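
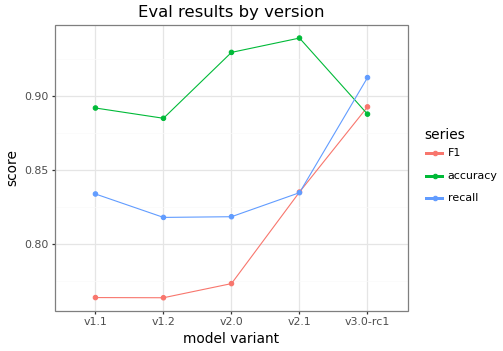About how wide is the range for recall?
Max v3.0-rc1 ≈ 0.92, min v1.2 ≈ 0.82; range ≈ 0.10.

≈ 0.10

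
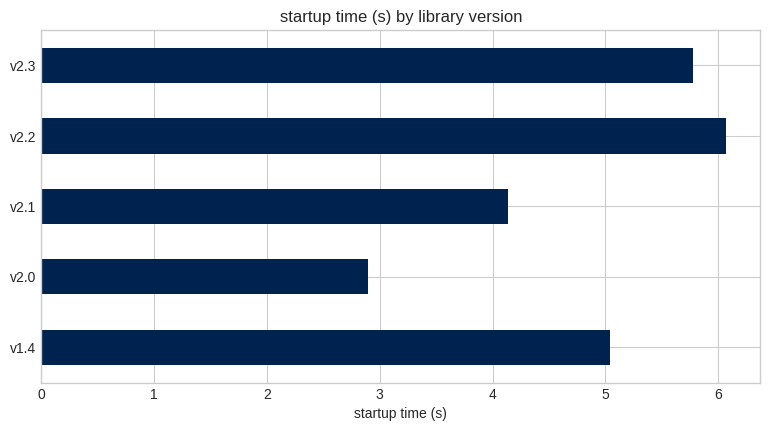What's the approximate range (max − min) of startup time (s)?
≈ 3

Max v2.2 ≈ 6, min v2.0 ≈ 3; range ≈ 3.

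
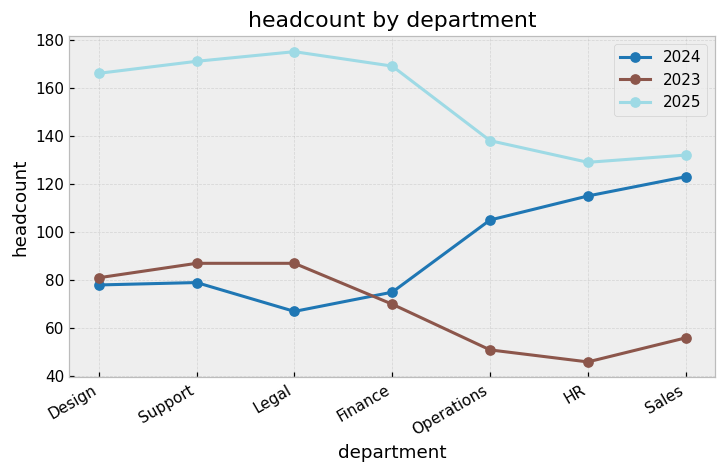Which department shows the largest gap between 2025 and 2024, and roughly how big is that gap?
Legal, ≈ 120

Legal: 2025 ≈ 180, 2024 ≈ 60 → gap ≈ 120. Next-largest (Finance) is only ≈ 80.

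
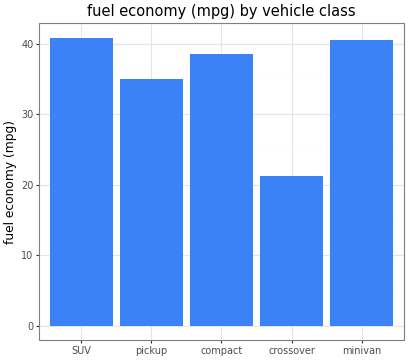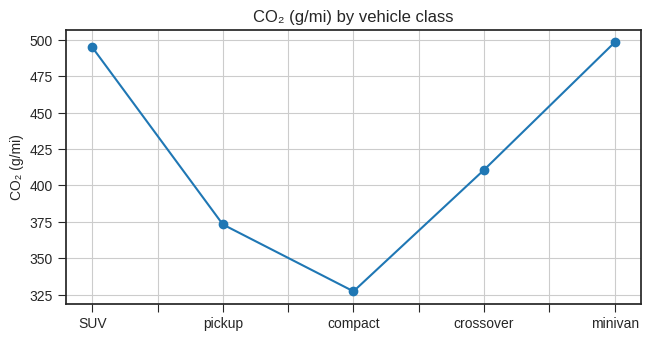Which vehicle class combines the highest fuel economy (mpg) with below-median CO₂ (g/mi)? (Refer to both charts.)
Chart 2 median CO₂ (g/mi) ≈ 400; below-median vehicle classes: pickup, compact. Among those, compact has the highest fuel economy (mpg) (≈ 40).

compact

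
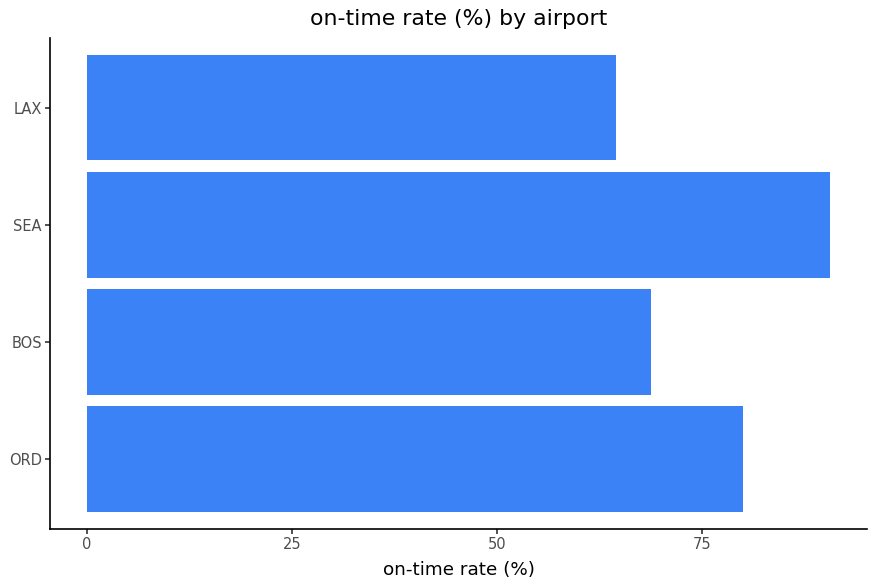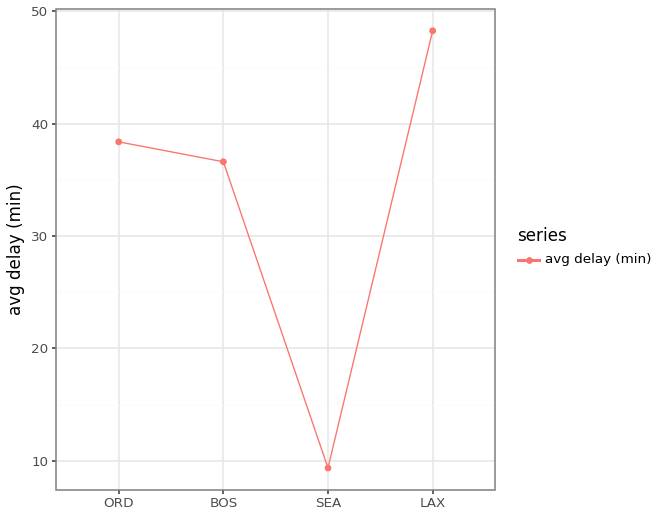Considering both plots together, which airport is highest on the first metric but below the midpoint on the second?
Chart 2 median avg delay (min) ≈ 40; below-median airports: BOS, SEA. Among those, SEA has the highest on-time rate (%) (≈ 90).

SEA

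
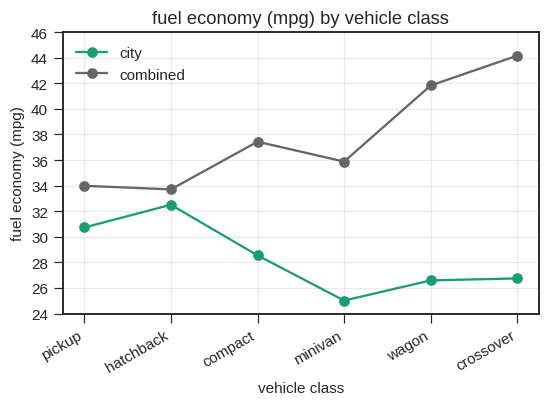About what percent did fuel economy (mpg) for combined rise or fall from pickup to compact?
≈ +11.8%

pickup ≈ 34, compact ≈ 38; (38 − 34) / 34 ≈ +11.8%.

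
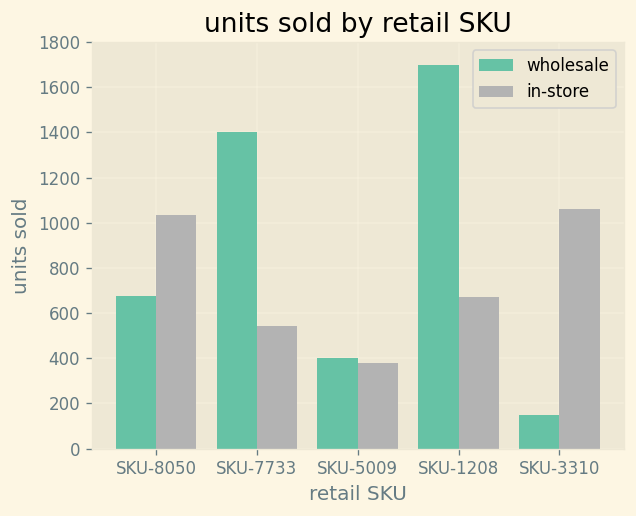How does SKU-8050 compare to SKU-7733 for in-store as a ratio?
SKU-8050 ≈ 1000, SKU-7733 ≈ 600; 1000/600 ≈ 1.67.

≈ 1.67×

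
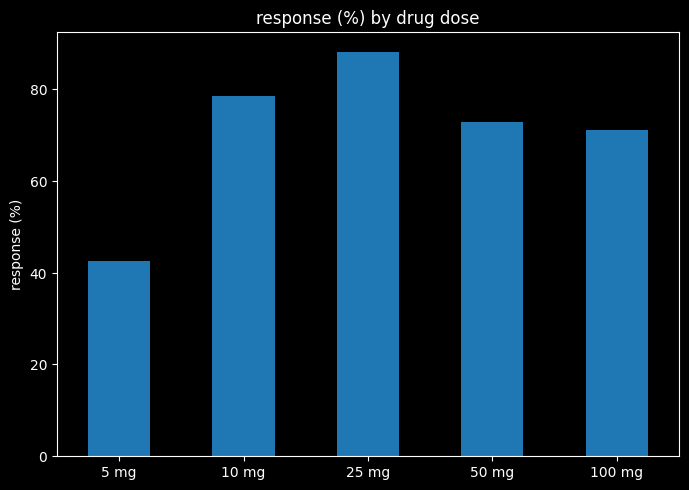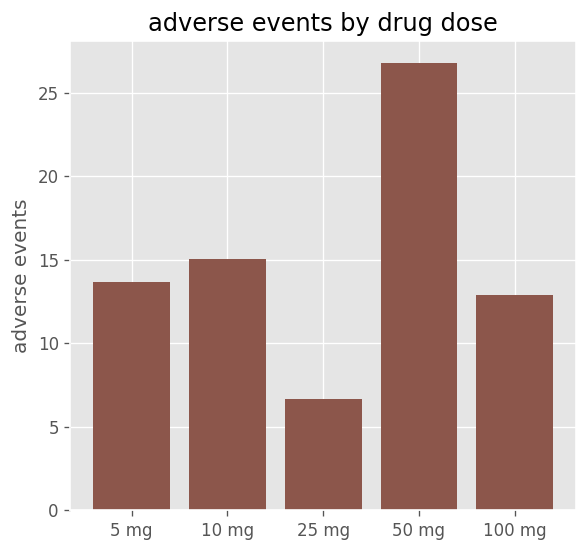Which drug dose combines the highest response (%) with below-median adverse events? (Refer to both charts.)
25 mg

Chart 2 median adverse events ≈ 15; below-median drug doses: 25 mg, 100 mg. Among those, 25 mg has the highest response (%) (≈ 90).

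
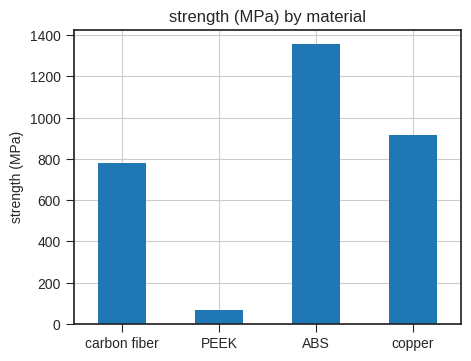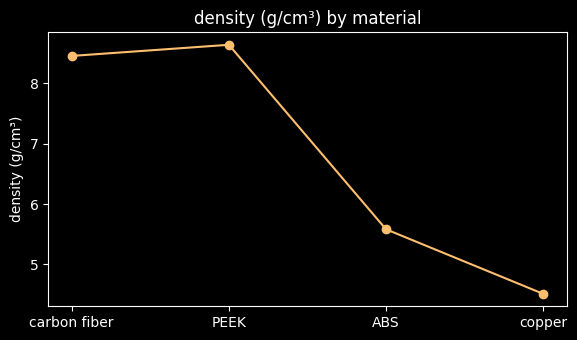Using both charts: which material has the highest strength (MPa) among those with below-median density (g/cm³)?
ABS

Chart 2 median density (g/cm³) ≈ 7; below-median materials: ABS, copper. Among those, ABS has the highest strength (MPa) (≈ 1400).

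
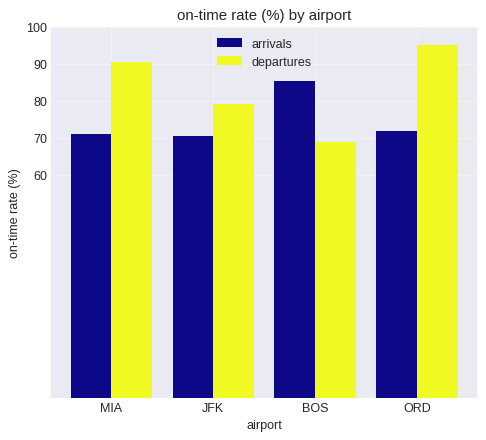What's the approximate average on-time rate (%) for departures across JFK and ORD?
(80 + 100) / 2 ≈ 90.

≈ 90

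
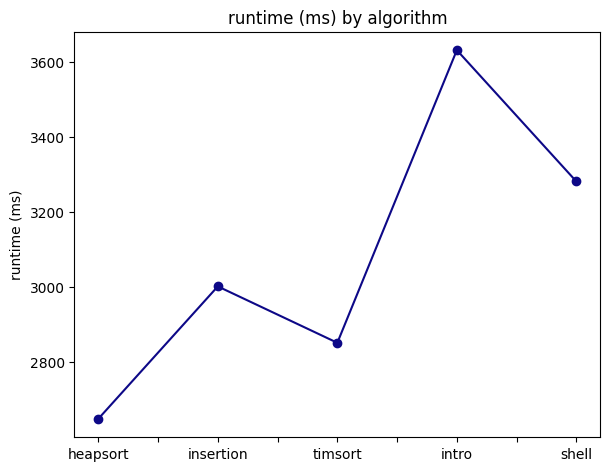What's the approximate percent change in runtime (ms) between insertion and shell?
≈ +10%

insertion ≈ 3000, shell ≈ 3300; (3300 − 3000) / 3000 ≈ +10%.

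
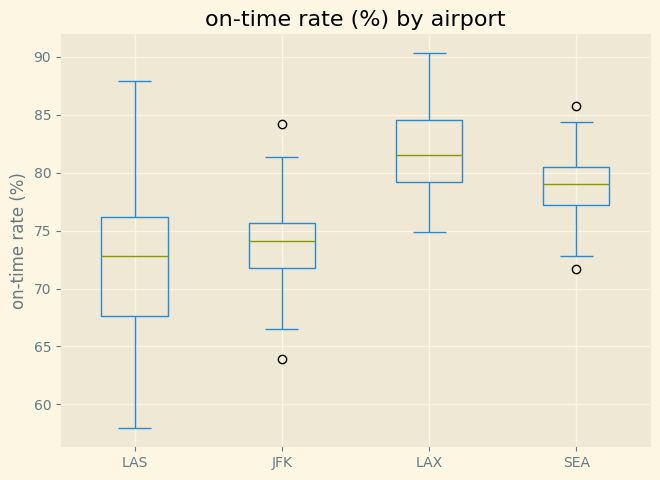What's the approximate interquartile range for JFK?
Q3 ≈ 76, Q1 ≈ 72; IQR ≈ 4.

≈ 4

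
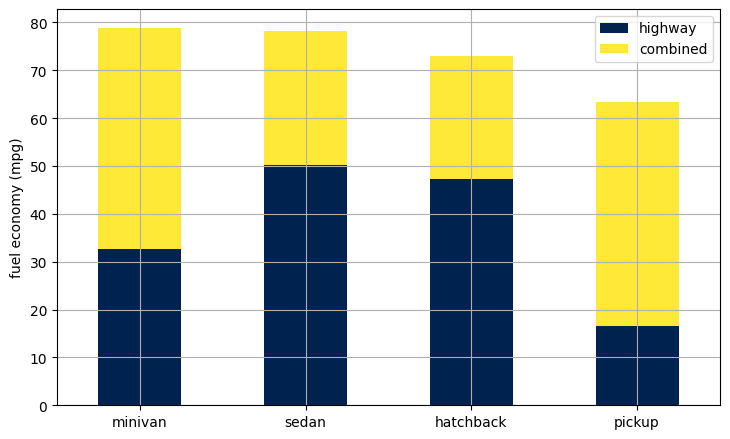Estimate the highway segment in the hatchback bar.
highway top ≈ 50, bottom ≈ 0; segment ≈ 50.

≈ 50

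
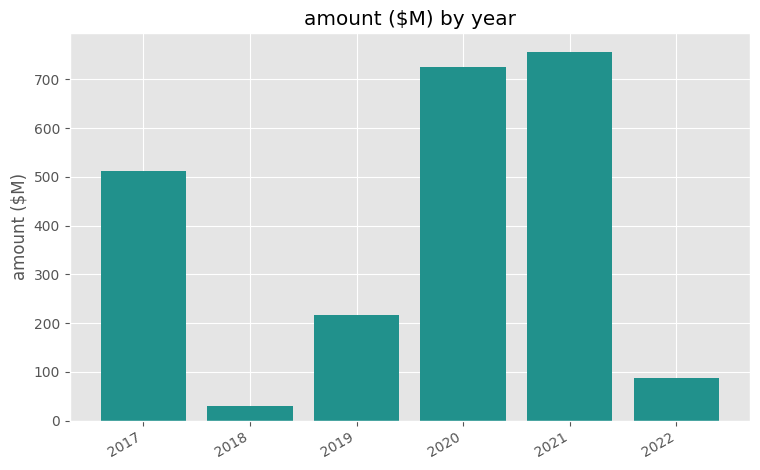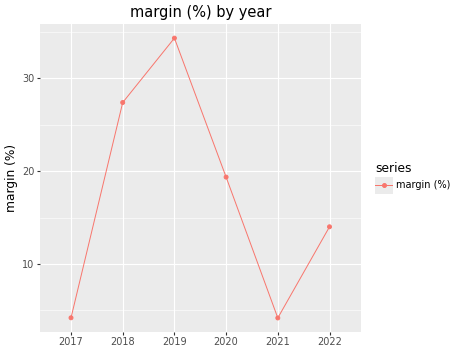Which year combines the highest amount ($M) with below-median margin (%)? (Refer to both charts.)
2021

Chart 2 median margin (%) ≈ 15; below-median years: 2017, 2021, 2022. Among those, 2021 has the highest amount ($M) (≈ 800).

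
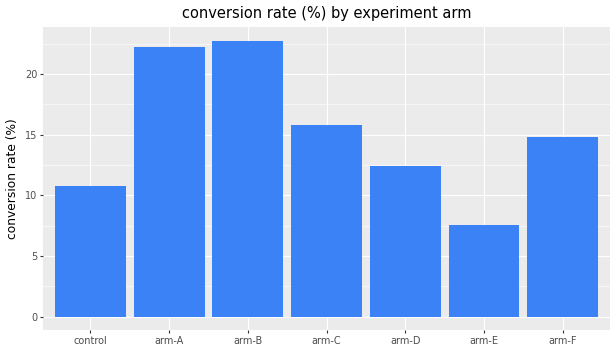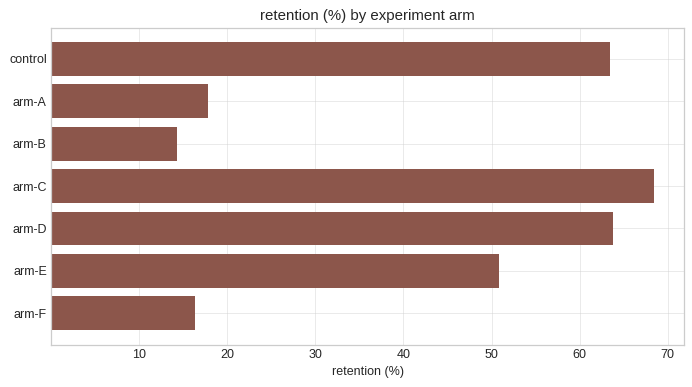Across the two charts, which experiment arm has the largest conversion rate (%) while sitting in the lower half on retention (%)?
Chart 2 median retention (%) ≈ 50; below-median experiment arms: arm-A, arm-B, arm-F. Among those, arm-B has the highest conversion rate (%) (≈ 25).

arm-B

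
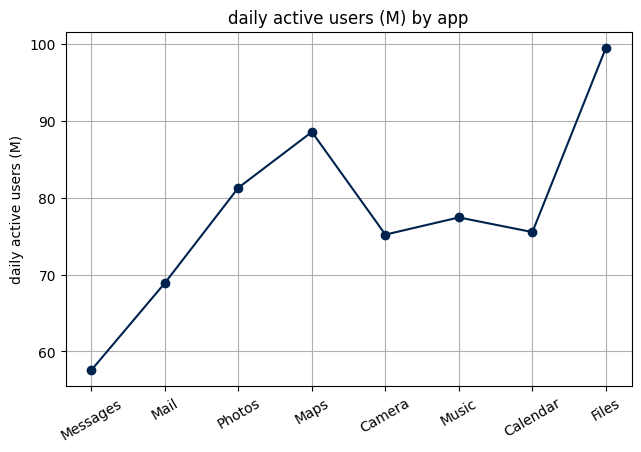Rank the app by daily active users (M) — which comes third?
Photos

Top 4: Files ≈ 100, Maps ≈ 90, Photos ≈ 80, Music ≈ 75.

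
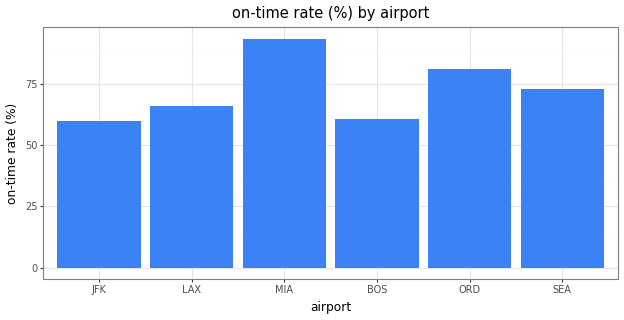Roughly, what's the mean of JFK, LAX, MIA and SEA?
≈ 72

(60 + 70 + 90 + 70) / 4 ≈ 72.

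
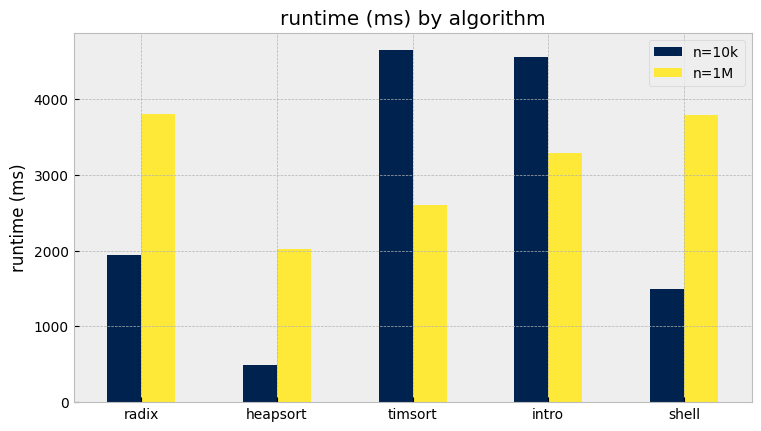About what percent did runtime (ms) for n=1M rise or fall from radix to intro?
radix ≈ 4000, intro ≈ 3500; (3500 − 4000) / 4000 ≈ -12.5%.

≈ -12.5%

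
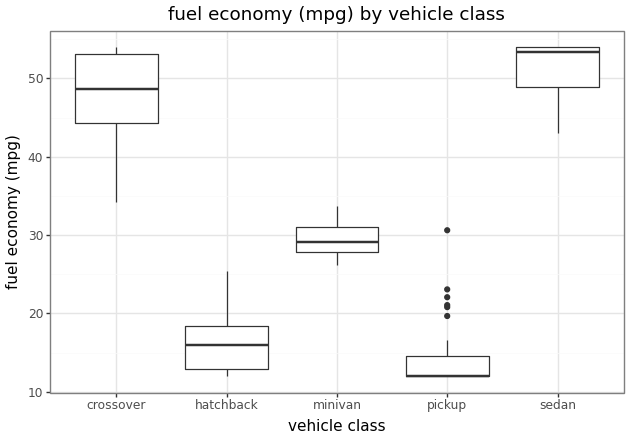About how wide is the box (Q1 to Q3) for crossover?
≈ 10

Q3 ≈ 55, Q1 ≈ 45; IQR ≈ 10.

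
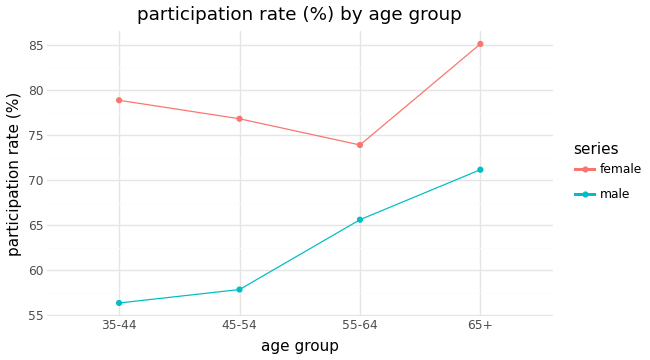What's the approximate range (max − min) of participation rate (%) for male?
≈ 15

Max 65+ ≈ 70, min 35-44 ≈ 55; range ≈ 15.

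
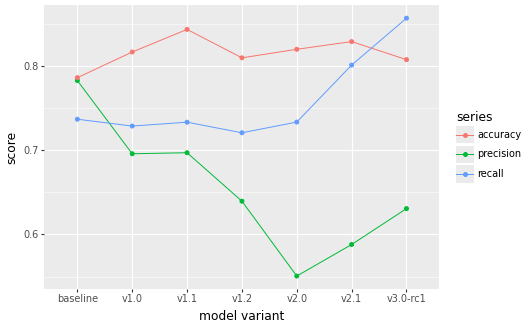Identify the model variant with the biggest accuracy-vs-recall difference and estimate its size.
v1.1, ≈ 0.10

v1.1: accuracy ≈ 0.85, recall ≈ 0.75 → gap ≈ 0.10. Next-largest (v1.2) is only ≈ 0.10.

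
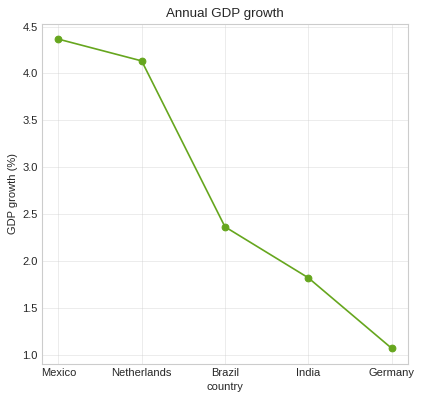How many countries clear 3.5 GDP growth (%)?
2

Above 3.5: Mexico, Netherlands.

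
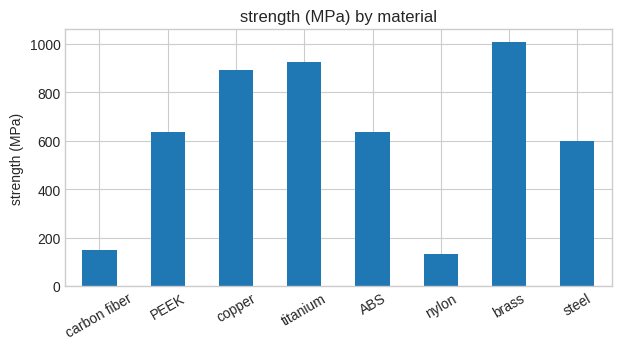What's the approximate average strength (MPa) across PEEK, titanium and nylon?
(600 + 900 + 100) / 3 ≈ 533.

≈ 533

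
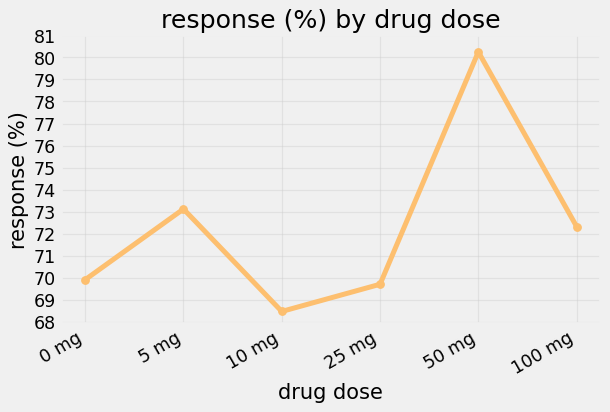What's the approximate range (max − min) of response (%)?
Max 50 mg ≈ 80, min 10 mg ≈ 68; range ≈ 12.

≈ 12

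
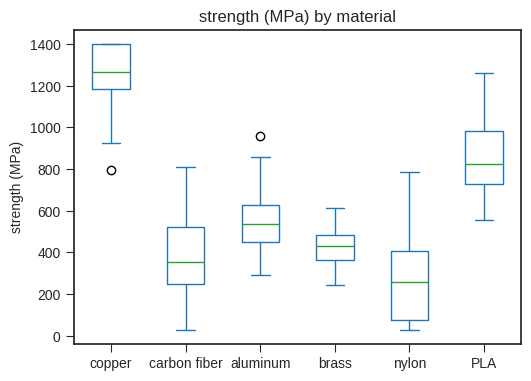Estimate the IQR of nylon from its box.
≈ 300

Q3 ≈ 400, Q1 ≈ 100; IQR ≈ 300.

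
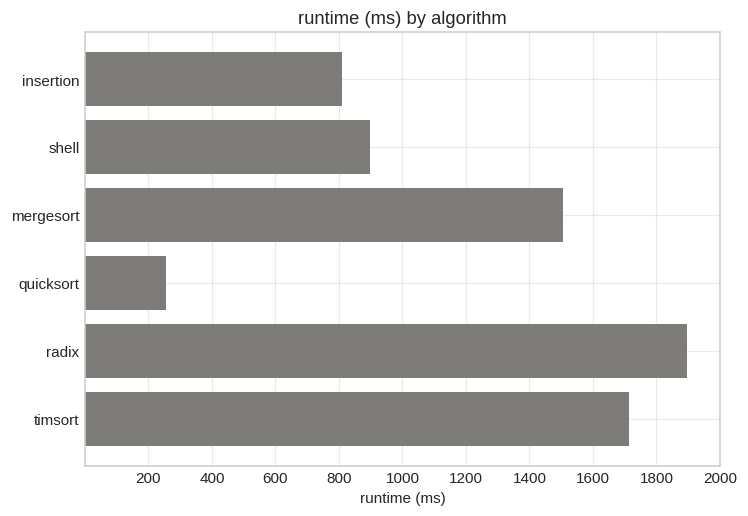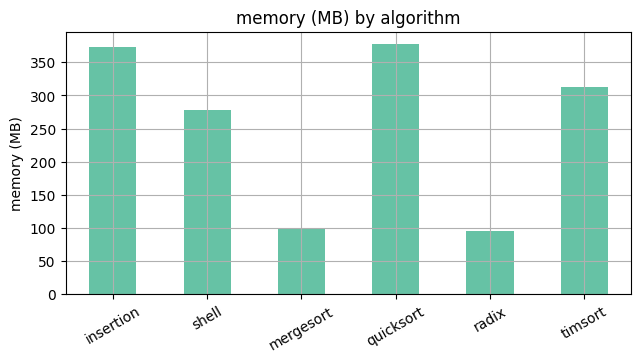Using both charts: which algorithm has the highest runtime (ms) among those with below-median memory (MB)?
Chart 2 median memory (MB) ≈ 300; below-median algorithms: shell, mergesort, radix. Among those, radix has the highest runtime (ms) (≈ 1800).

radix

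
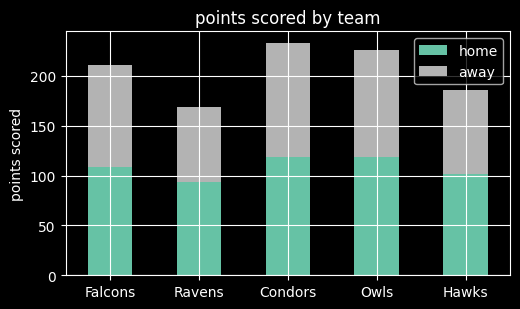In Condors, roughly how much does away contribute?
≈ 120

away top ≈ 240, bottom ≈ 120; segment ≈ 120.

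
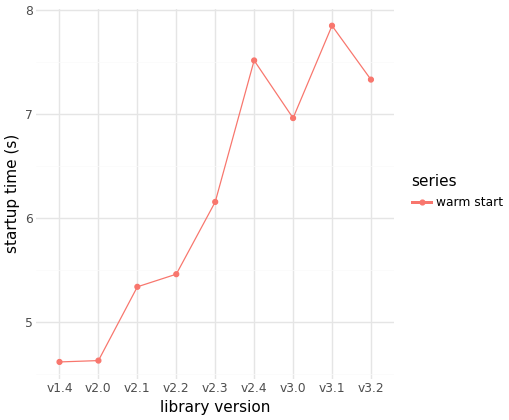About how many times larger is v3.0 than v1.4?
≈ 1.56×

v3.0 ≈ 7.0, v1.4 ≈ 4.5; 7.0/4.5 ≈ 1.56.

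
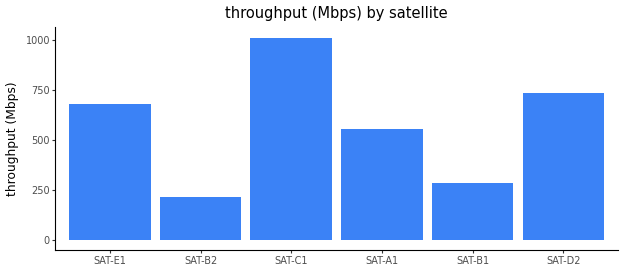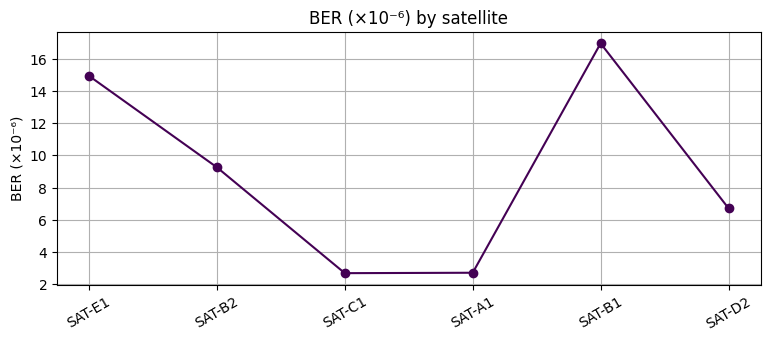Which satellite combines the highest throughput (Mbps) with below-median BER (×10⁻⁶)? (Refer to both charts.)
SAT-C1

Chart 2 median BER (×10⁻⁶) ≈ 8; below-median satellites: SAT-C1, SAT-A1, SAT-D2. Among those, SAT-C1 has the highest throughput (Mbps) (≈ 1000).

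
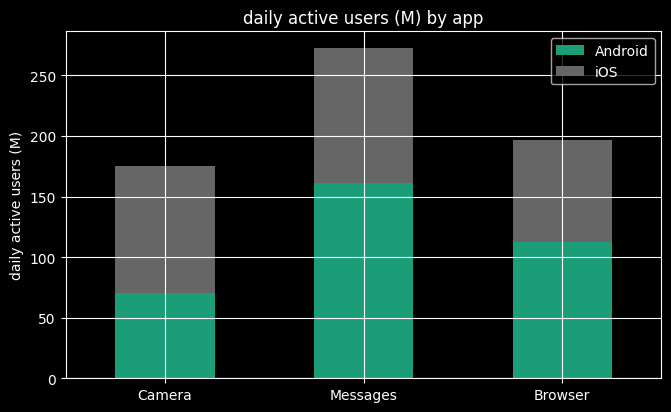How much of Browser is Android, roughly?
Android top ≈ 100, bottom ≈ 0; segment ≈ 100.

≈ 100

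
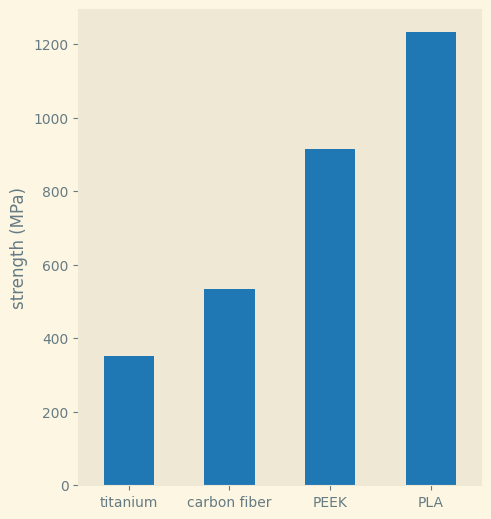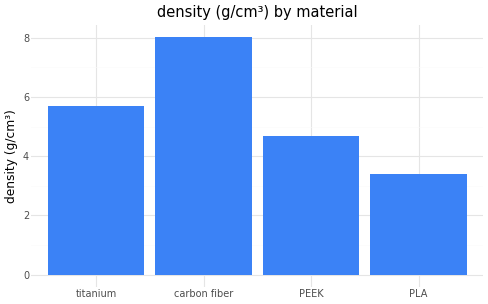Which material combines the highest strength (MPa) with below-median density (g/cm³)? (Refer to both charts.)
PLA

Chart 2 median density (g/cm³) ≈ 5; below-median materials: PEEK, PLA. Among those, PLA has the highest strength (MPa) (≈ 1200).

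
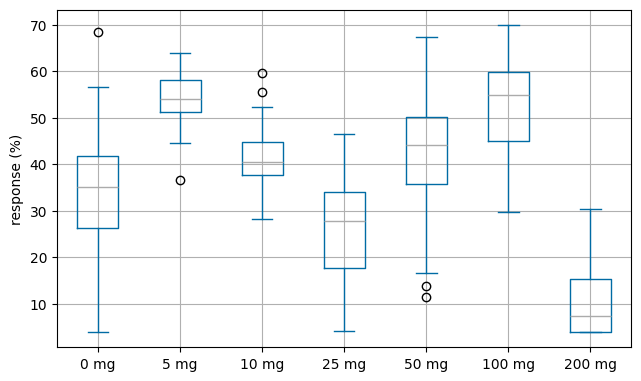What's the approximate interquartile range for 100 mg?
≈ 15

Q3 ≈ 60, Q1 ≈ 45; IQR ≈ 15.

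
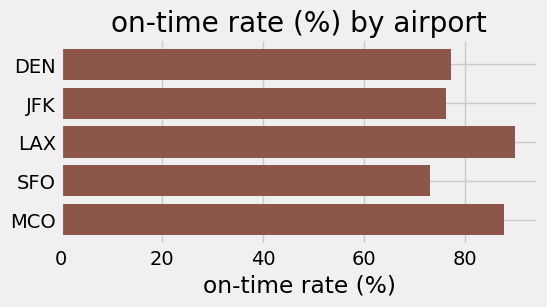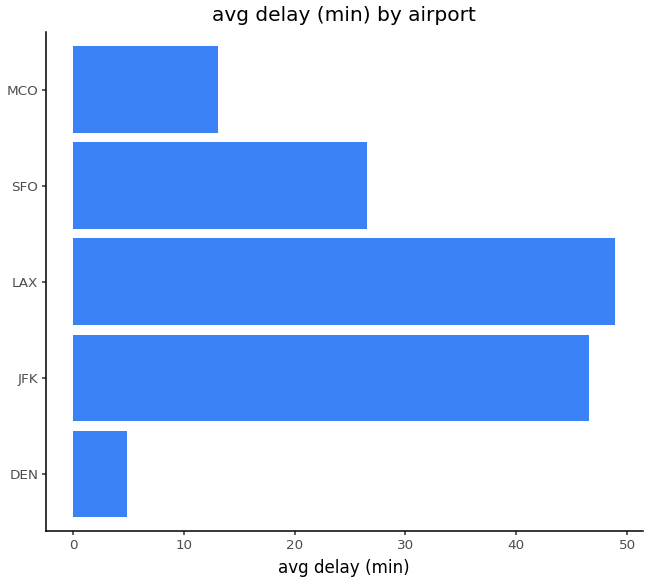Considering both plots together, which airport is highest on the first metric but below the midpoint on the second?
MCO

Chart 2 median avg delay (min) ≈ 25; below-median airports: DEN, MCO. Among those, MCO has the highest on-time rate (%) (≈ 90).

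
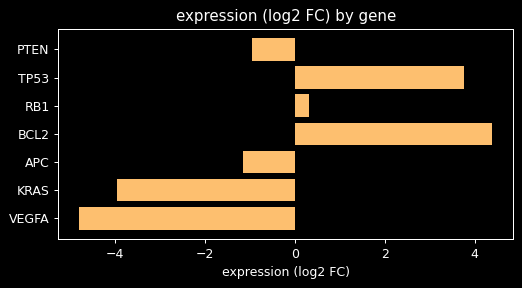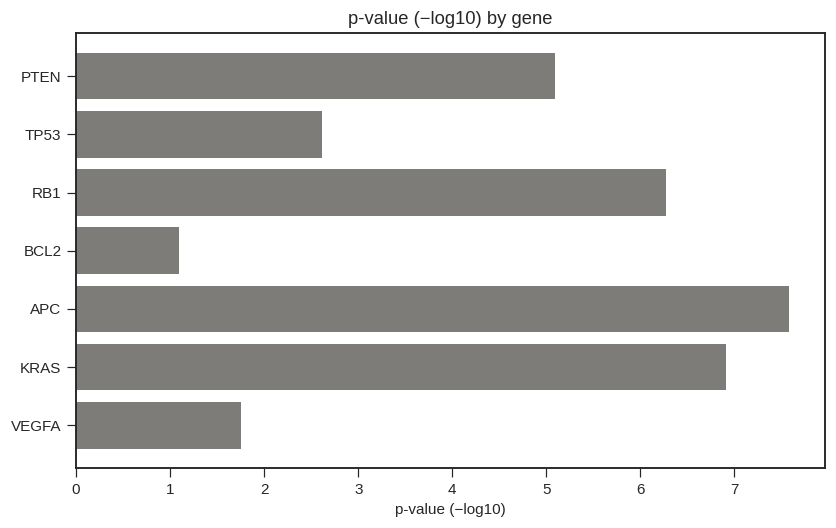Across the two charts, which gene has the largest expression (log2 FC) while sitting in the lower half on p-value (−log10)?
BCL2

Chart 2 median p-value (−log10) ≈ 5; below-median genes: TP53, BCL2, VEGFA. Among those, BCL2 has the highest expression (log2 FC) (≈ 4.5).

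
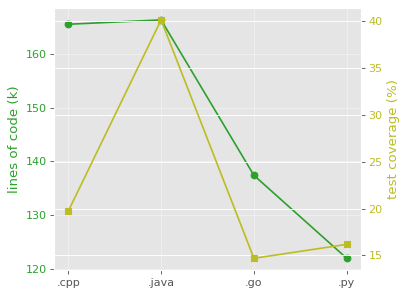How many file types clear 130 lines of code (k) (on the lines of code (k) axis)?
3

Above 130: .cpp, .java, .go.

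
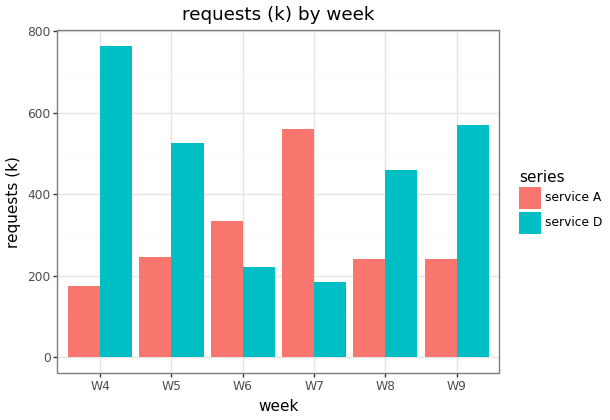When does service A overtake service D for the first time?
W5: service A ≈ 200 vs service D ≈ 500 (not yet); W6: service A ≈ 300 vs service D ≈ 200 (first crossover).

W6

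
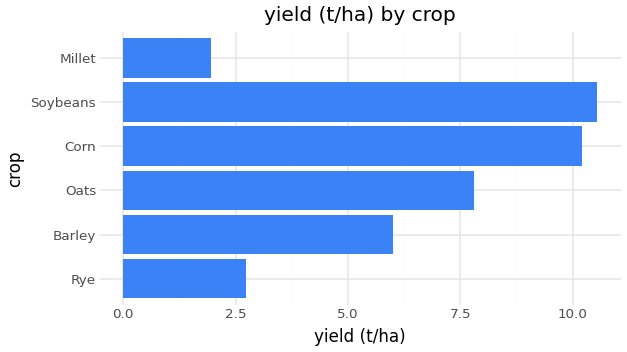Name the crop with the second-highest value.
Corn

Top 3: Soybeans ≈ 11, Corn ≈ 10, Oats ≈ 8.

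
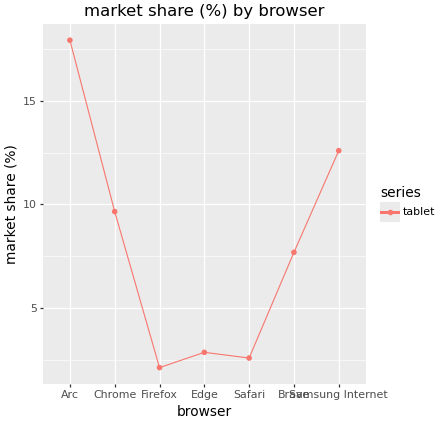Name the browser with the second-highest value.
Samsung Internet

Top 3: Arc ≈ 18, Samsung Internet ≈ 12, Chrome ≈ 10.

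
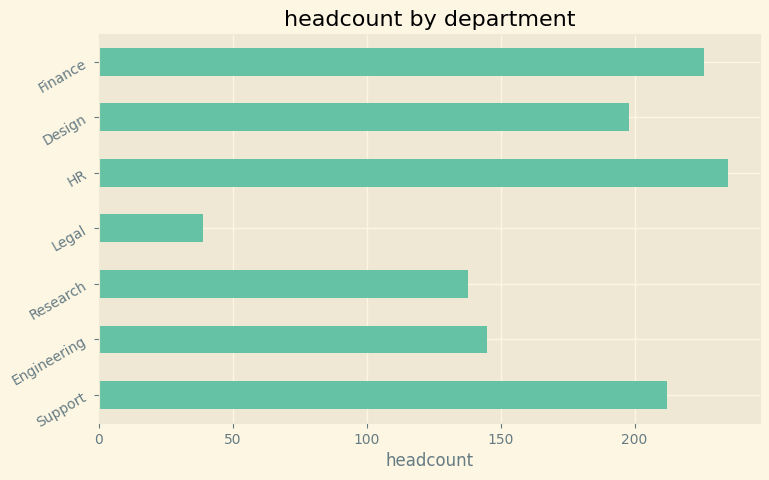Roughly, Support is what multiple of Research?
≈ 1.57×

Support ≈ 220, Research ≈ 140; 220/140 ≈ 1.57.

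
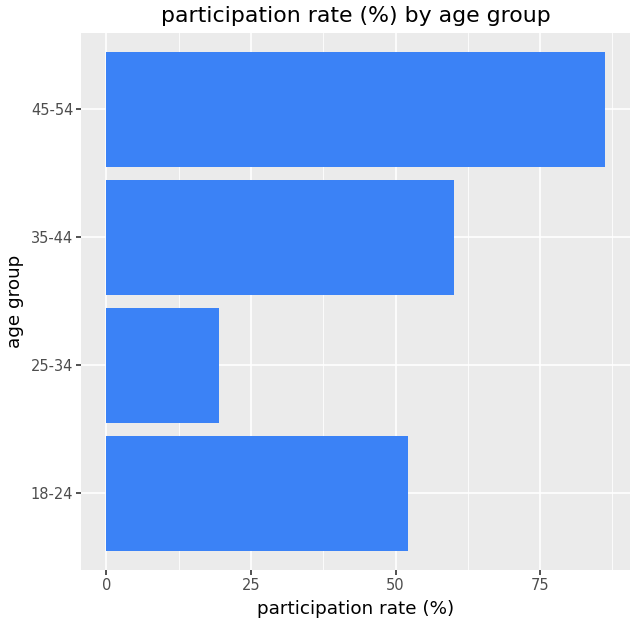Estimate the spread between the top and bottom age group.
≈ 70

Max 45-54 ≈ 90, min 25-34 ≈ 20; range ≈ 70.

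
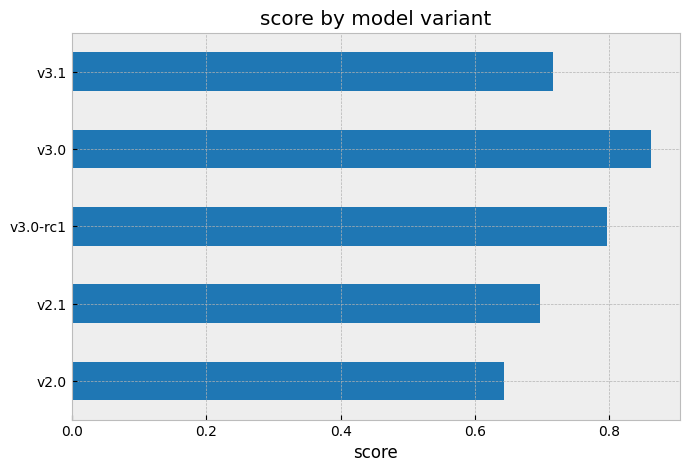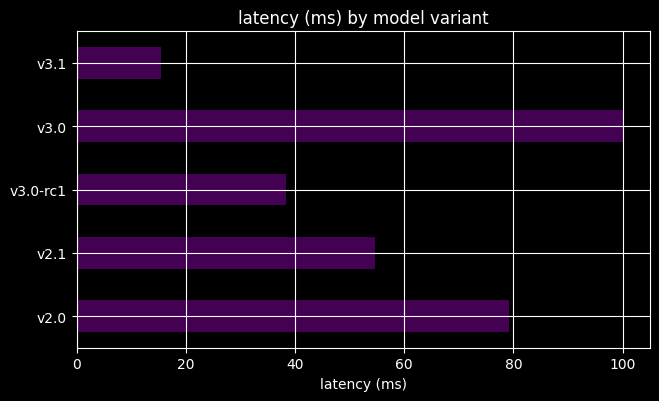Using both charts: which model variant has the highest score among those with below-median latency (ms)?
v3.0-rc1

Chart 2 median latency (ms) ≈ 50; below-median model variants: v3.0-rc1, v3.1. Among those, v3.0-rc1 has the highest score (≈ 0.8).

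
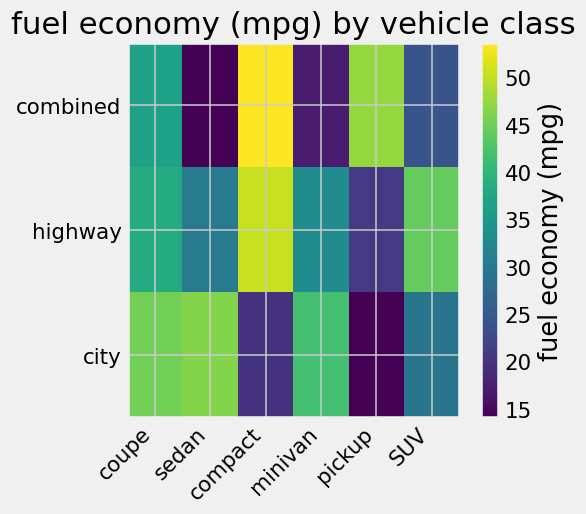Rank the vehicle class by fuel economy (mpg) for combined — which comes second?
Top 3 for combined: compact ≈ 55, pickup ≈ 45, coupe ≈ 35.

pickup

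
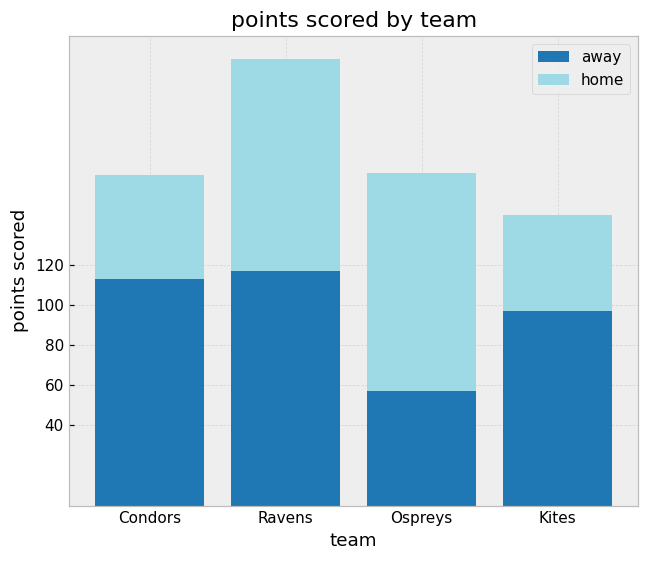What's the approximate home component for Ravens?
home top ≈ 220, bottom ≈ 120; segment ≈ 100.

≈ 100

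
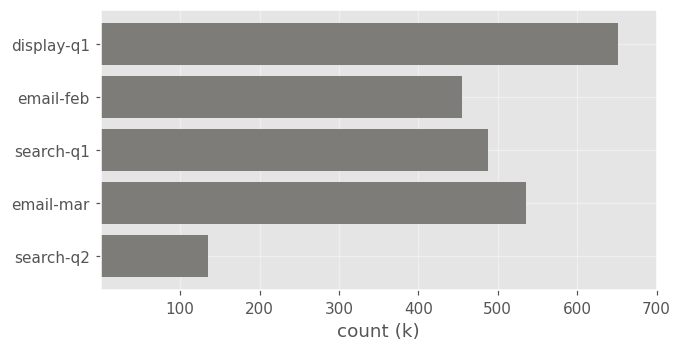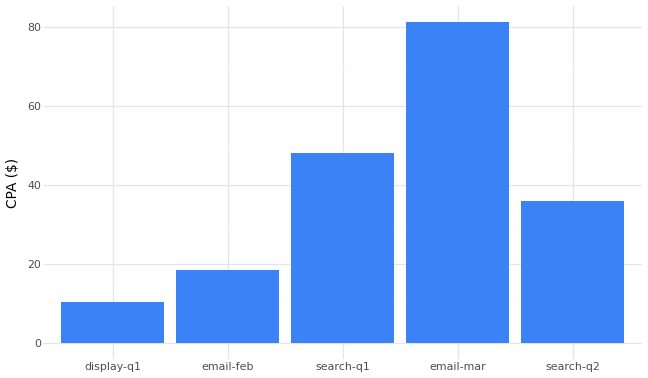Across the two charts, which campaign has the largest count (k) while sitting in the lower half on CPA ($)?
Chart 2 median CPA ($) ≈ 40; below-median campaigns: display-q1, email-feb. Among those, display-q1 has the highest count (k) (≈ 700).

display-q1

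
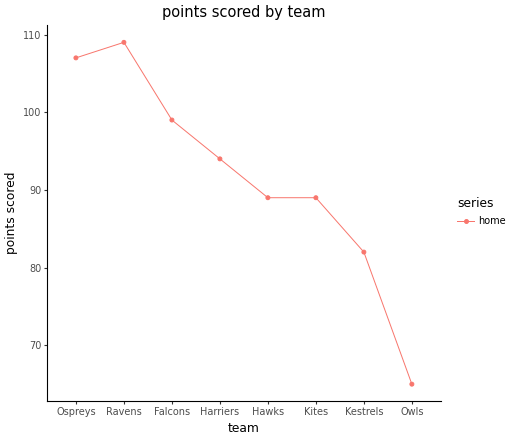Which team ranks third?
Top 4: Ravens ≈ 110, Ospreys ≈ 105, Falcons ≈ 100, Harriers ≈ 95.

Falcons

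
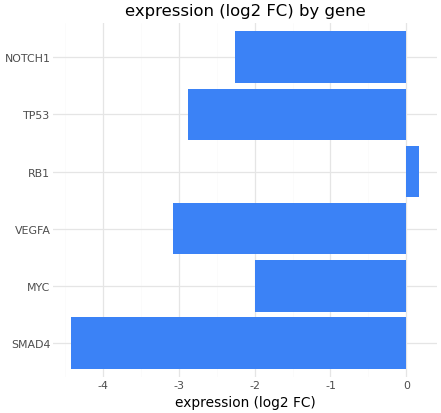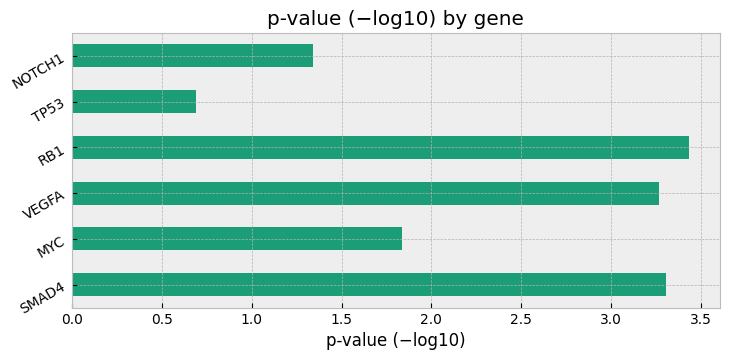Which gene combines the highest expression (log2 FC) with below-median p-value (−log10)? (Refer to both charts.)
MYC

Chart 2 median p-value (−log10) ≈ 2.5; below-median genes: MYC, TP53, NOTCH1. Among those, MYC has the highest expression (log2 FC) (≈ -2).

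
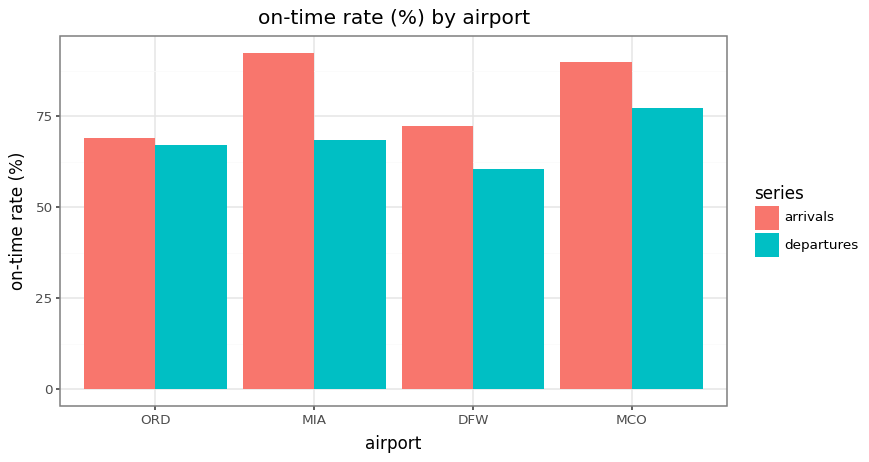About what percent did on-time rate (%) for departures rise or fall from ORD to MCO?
ORD ≈ 70, MCO ≈ 80; (80 − 70) / 70 ≈ +14.3%.

≈ +14.3%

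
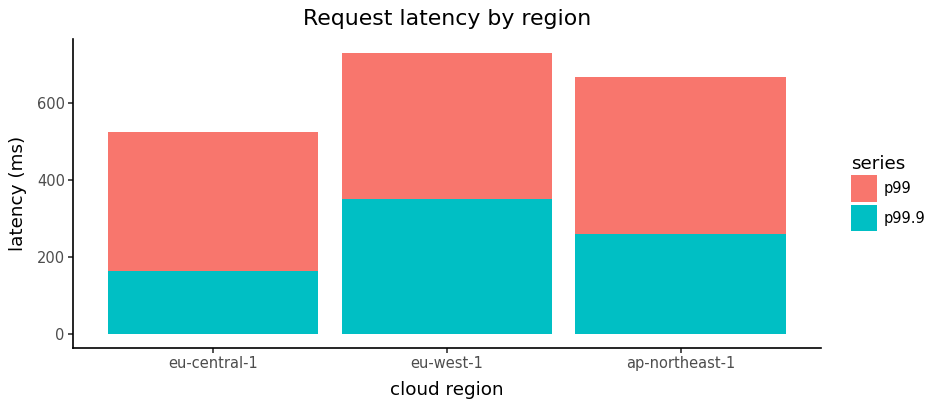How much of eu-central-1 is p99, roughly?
≈ 300

p99 top ≈ 500, bottom ≈ 200; segment ≈ 300.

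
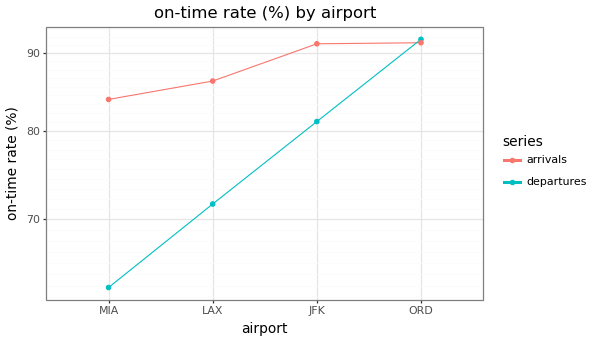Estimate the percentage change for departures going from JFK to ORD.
JFK ≈ 80, ORD ≈ 90; (90 − 80) / 80 ≈ +12.5%.

≈ +12.5%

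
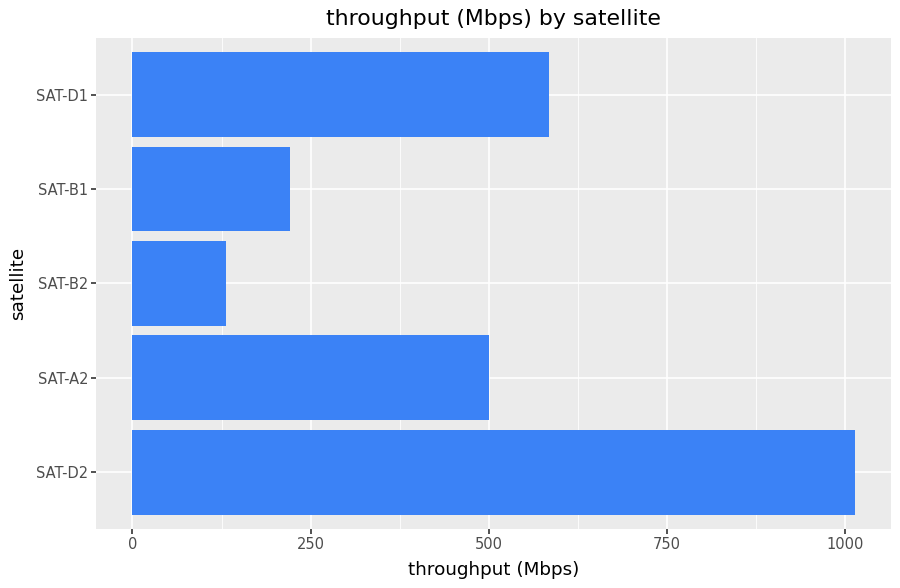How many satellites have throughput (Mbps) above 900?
1

Above 900: SAT-D2.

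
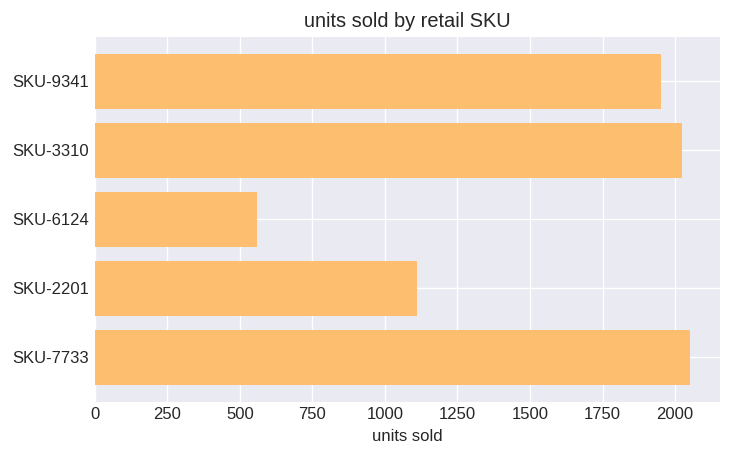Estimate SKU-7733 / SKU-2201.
SKU-7733 ≈ 2000, SKU-2201 ≈ 1200; 2000/1200 ≈ 1.67.

≈ 1.67×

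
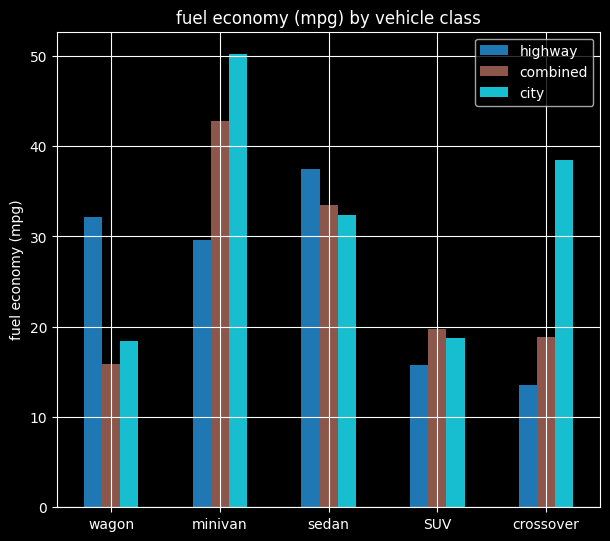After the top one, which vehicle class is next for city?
Top 3 for city: minivan ≈ 50, crossover ≈ 40, sedan ≈ 30.

crossover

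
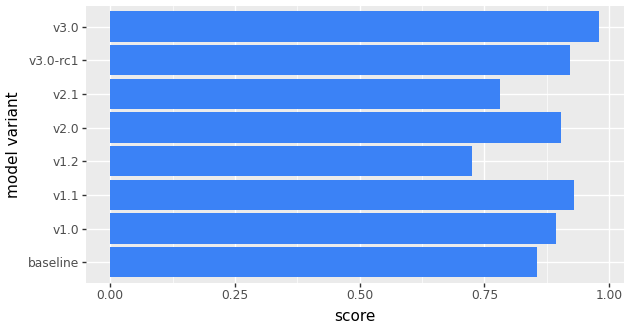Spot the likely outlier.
v1.2 ≈ 0.7; the rest sit between ≈ 0.8 and ≈ 1.0.

v1.2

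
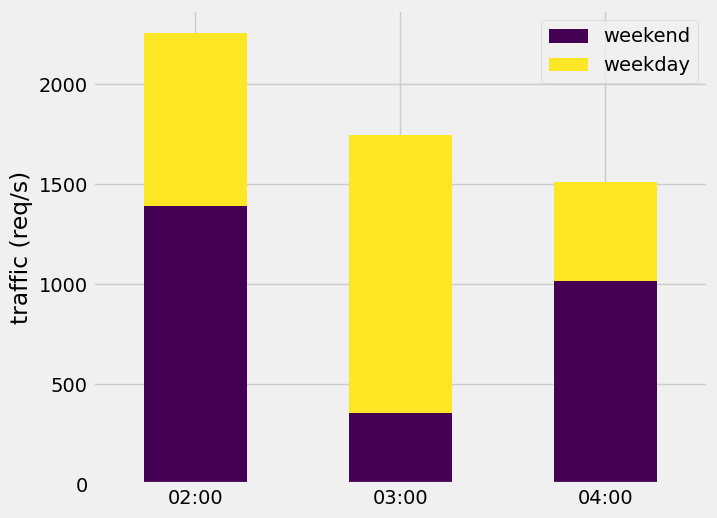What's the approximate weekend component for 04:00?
weekend top ≈ 1000, bottom ≈ 0; segment ≈ 1000.

≈ 1000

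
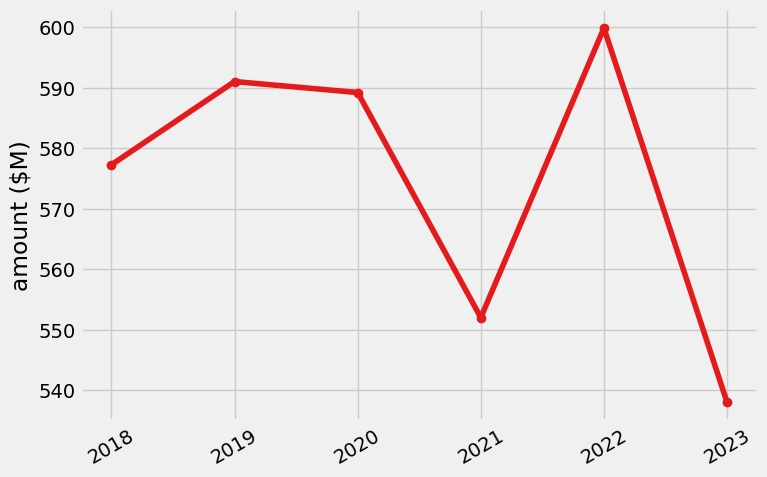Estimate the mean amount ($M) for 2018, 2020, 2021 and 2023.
(580 + 590 + 550 + 540) / 4 ≈ 565.

≈ 565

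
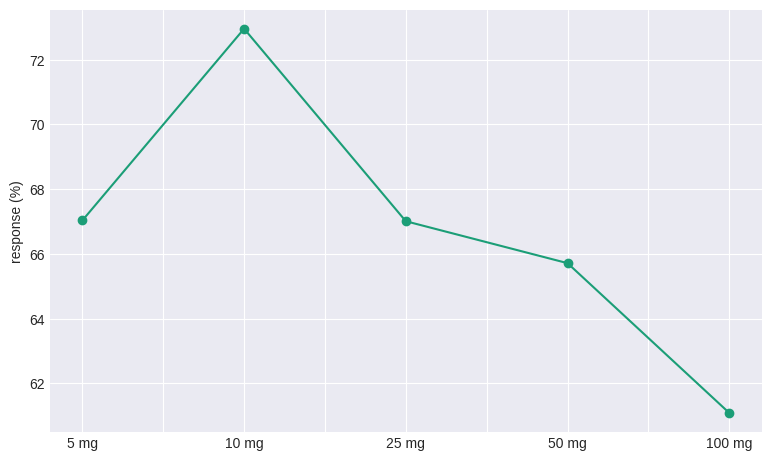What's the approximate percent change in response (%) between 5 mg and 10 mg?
≈ +9%

5 mg ≈ 67, 10 mg ≈ 73; (73 − 67) / 67 ≈ +9%.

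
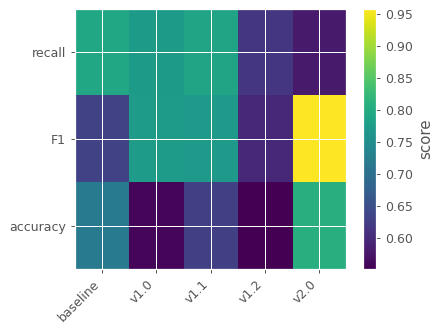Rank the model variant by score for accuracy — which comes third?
Top 4 for accuracy: v2.0 ≈ 0.80, baseline ≈ 0.70, v1.1 ≈ 0.65, v1.0 ≈ 0.55.

v1.1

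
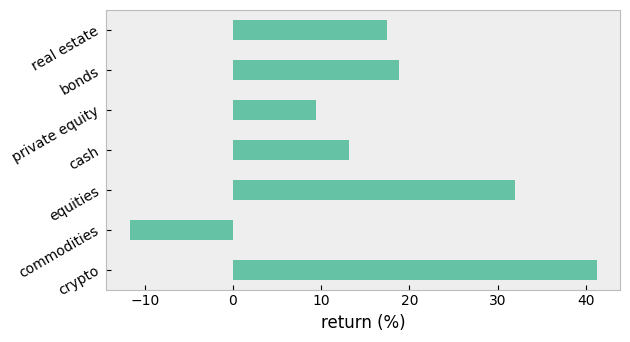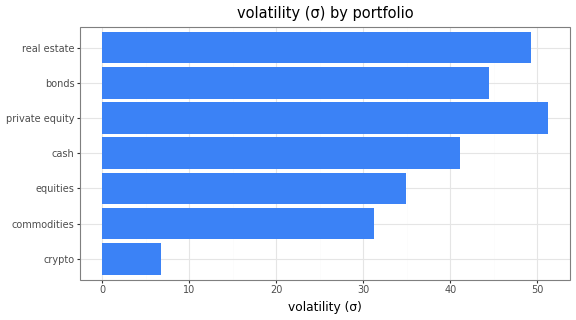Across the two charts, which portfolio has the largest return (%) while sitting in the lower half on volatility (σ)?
crypto

Chart 2 median volatility (σ) ≈ 40; below-median portfolios: crypto, commodities, equities. Among those, crypto has the highest return (%) (≈ 40).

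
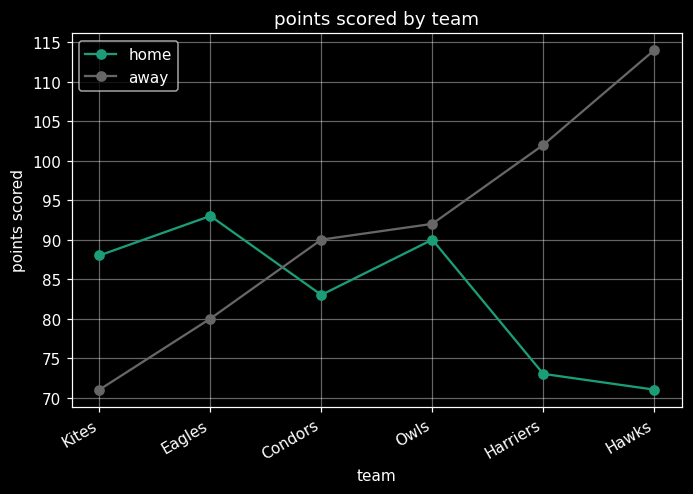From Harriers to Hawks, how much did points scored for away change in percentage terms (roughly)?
≈ +15%

Harriers ≈ 100, Hawks ≈ 115; (115 − 100) / 100 ≈ +15%.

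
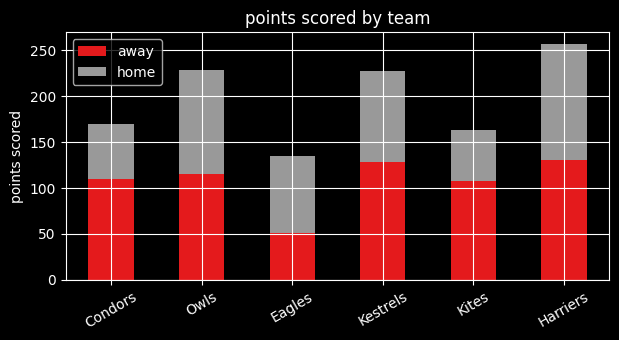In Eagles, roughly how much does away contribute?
away top ≈ 50, bottom ≈ 0; segment ≈ 50.

≈ 50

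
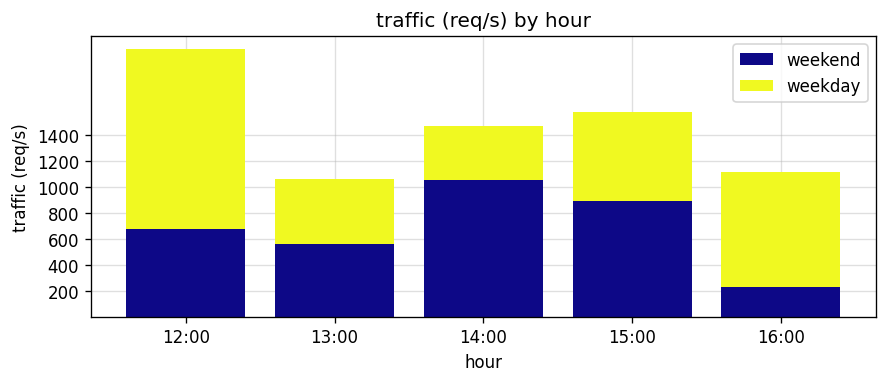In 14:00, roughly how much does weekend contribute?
≈ 1000

weekend top ≈ 1000, bottom ≈ 0; segment ≈ 1000.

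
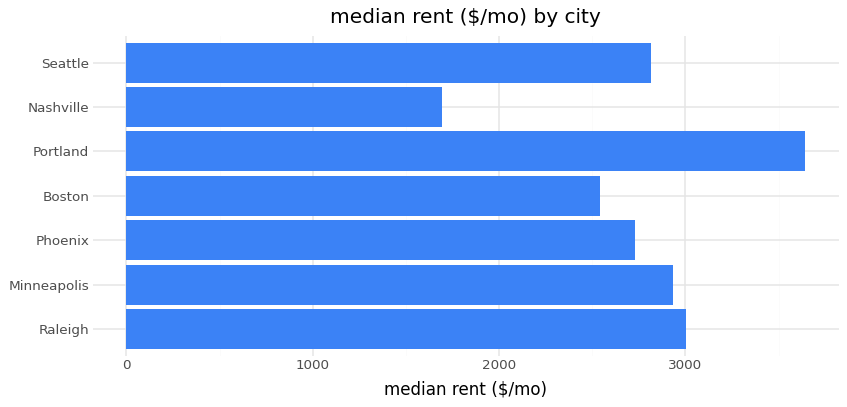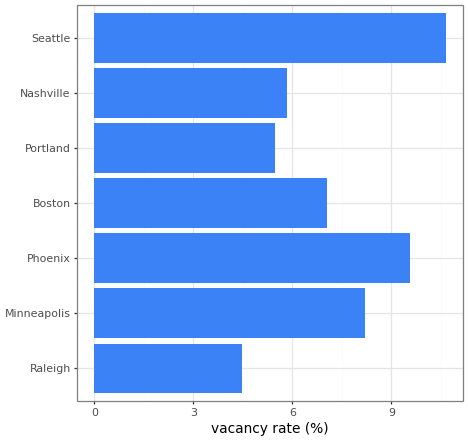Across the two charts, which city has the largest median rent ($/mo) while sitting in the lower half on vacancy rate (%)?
Chart 2 median vacancy rate (%) ≈ 7; below-median cities: Raleigh, Portland, Nashville. Among those, Portland has the highest median rent ($/mo) (≈ 3500).

Portland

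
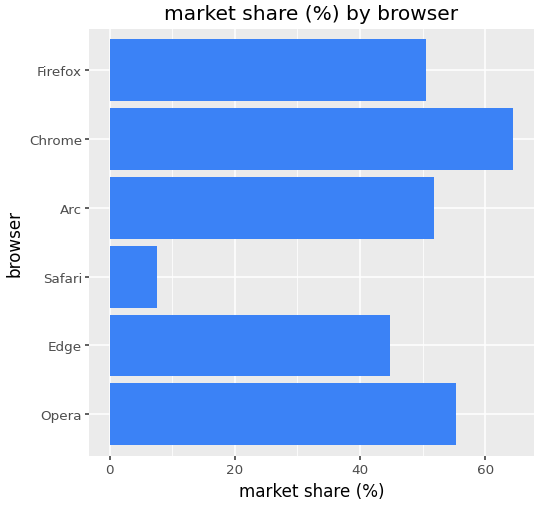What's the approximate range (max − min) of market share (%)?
≈ 50

Max Chrome ≈ 60, min Safari ≈ 10; range ≈ 50.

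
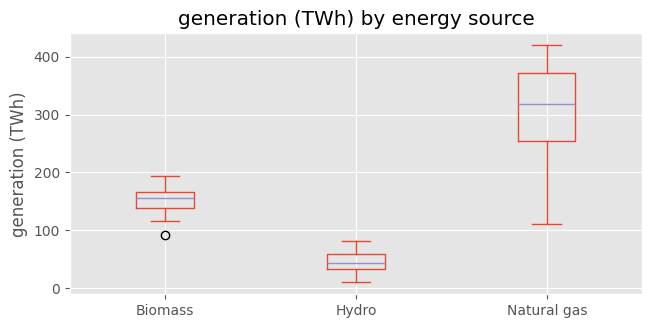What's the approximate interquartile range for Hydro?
≈ 25

Q3 ≈ 50, Q1 ≈ 25; IQR ≈ 25.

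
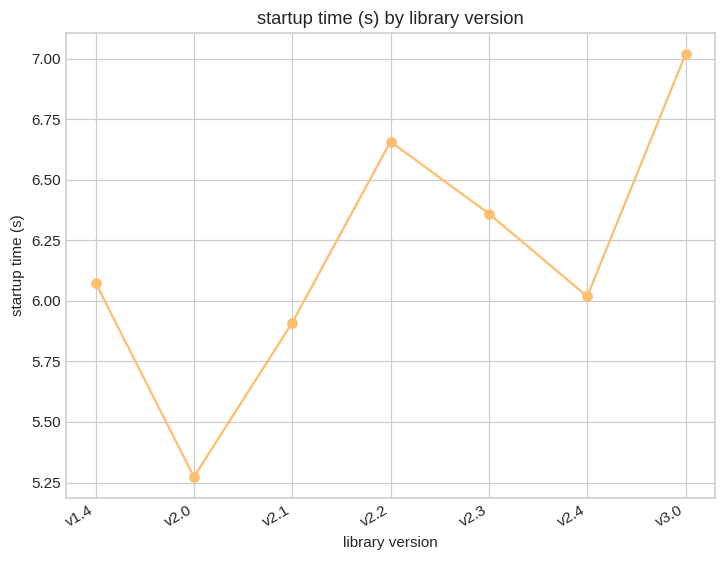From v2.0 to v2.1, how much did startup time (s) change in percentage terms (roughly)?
≈ +15.4%

v2.0 ≈ 5.2, v2.1 ≈ 6.0; (6.0 − 5.2) / 5.2 ≈ +15.4%.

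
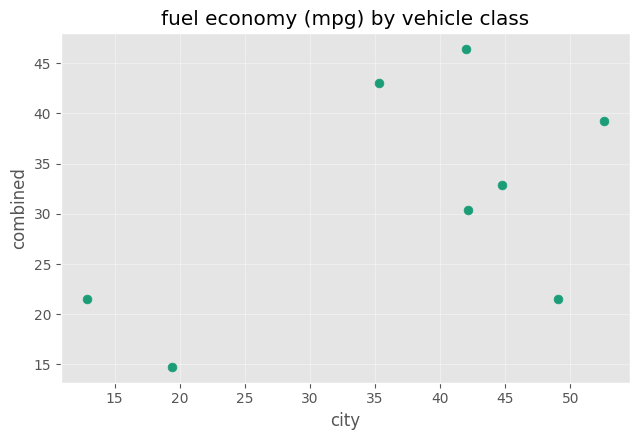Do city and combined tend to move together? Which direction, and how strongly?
positive, moderate

Points are positively correlated; moderate (|r| ≈ 0.5).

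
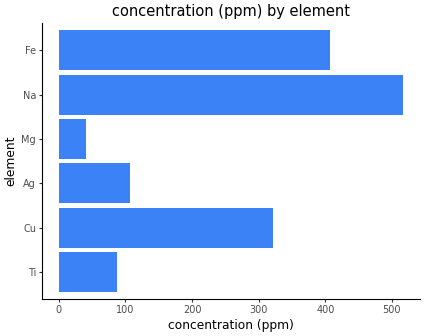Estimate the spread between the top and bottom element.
≈ 450

Max Na ≈ 500, min Mg ≈ 50; range ≈ 450.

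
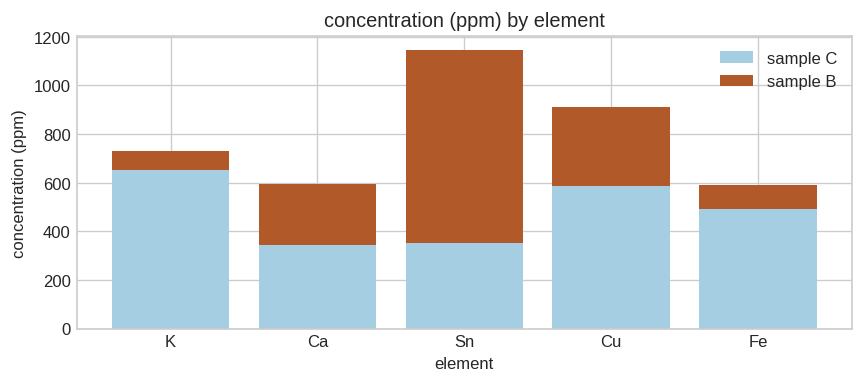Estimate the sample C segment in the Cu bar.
sample C top ≈ 600, bottom ≈ 0; segment ≈ 600.

≈ 600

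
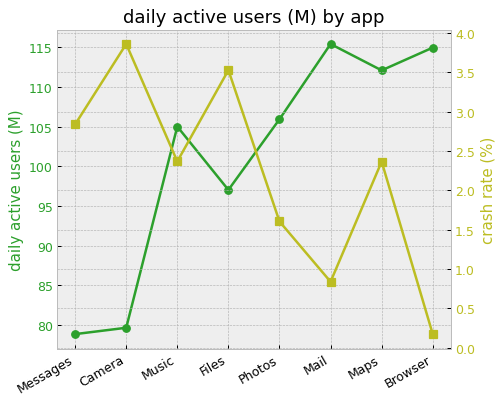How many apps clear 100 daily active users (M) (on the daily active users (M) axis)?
Above 100: Music, Photos, Mail, Maps, Browser.

5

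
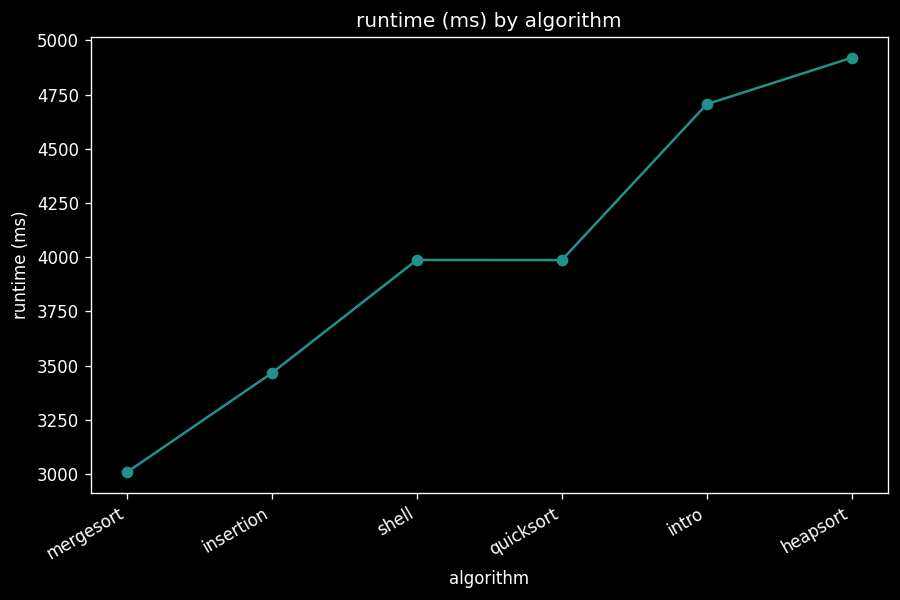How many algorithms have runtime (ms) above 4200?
2

Above 4200: intro, heapsort.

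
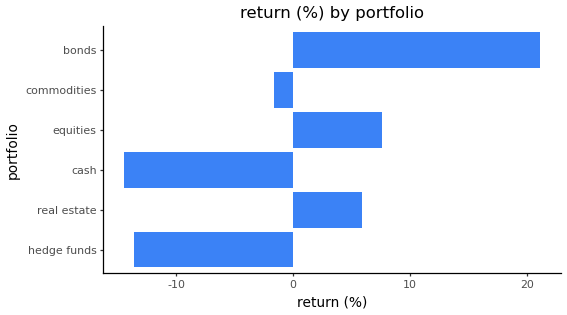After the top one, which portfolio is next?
Top 3: bonds ≈ 20, equities ≈ 10, real estate ≈ 5.

equities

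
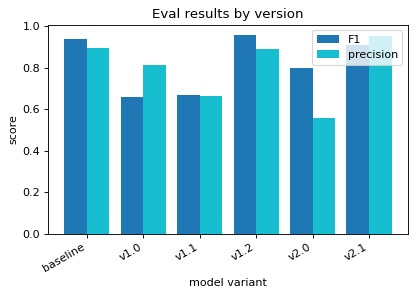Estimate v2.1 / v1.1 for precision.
v2.1 ≈ 1.0, v1.1 ≈ 0.7; 1.0/0.7 ≈ 1.43.

≈ 1.43×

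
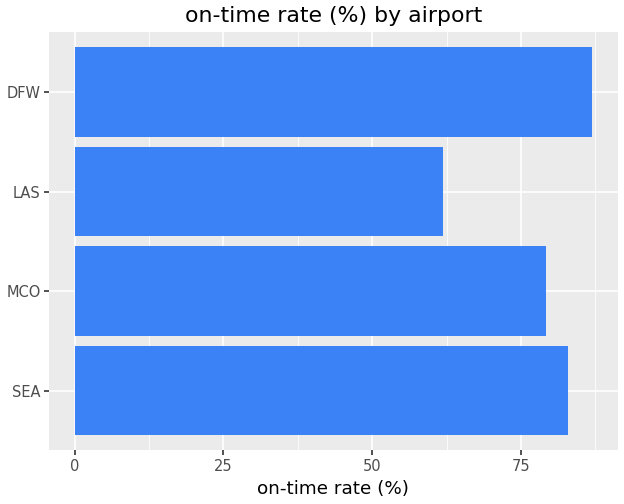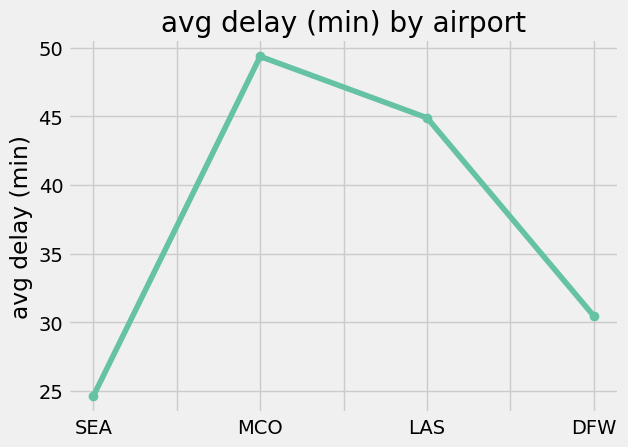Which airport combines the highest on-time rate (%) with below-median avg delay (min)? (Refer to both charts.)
DFW

Chart 2 median avg delay (min) ≈ 40; below-median airports: SEA, DFW. Among those, DFW has the highest on-time rate (%) (≈ 90).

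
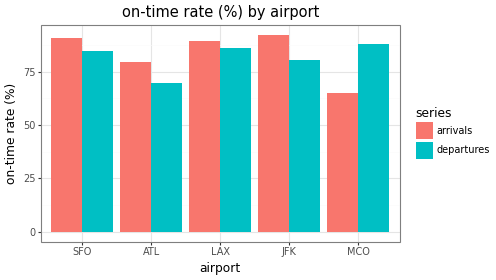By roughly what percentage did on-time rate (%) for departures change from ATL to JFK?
≈ +14.3%

ATL ≈ 70, JFK ≈ 80; (80 − 70) / 70 ≈ +14.3%.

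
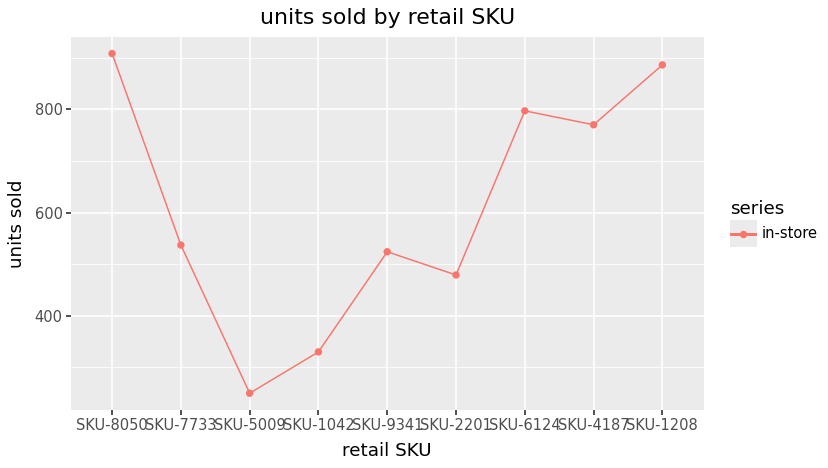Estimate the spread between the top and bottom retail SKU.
≈ 700

Max SKU-8050 ≈ 900, min SKU-5009 ≈ 200; range ≈ 700.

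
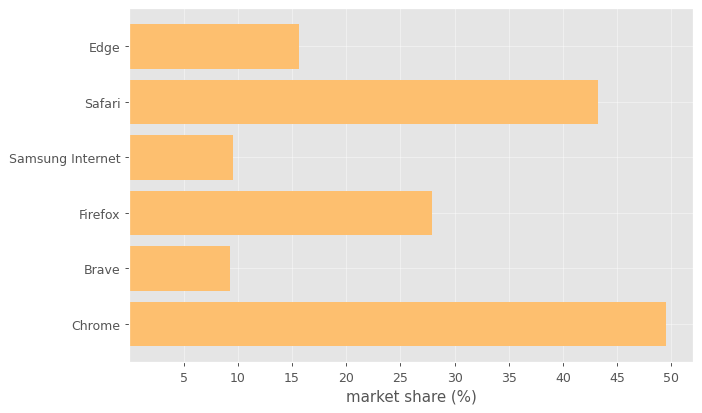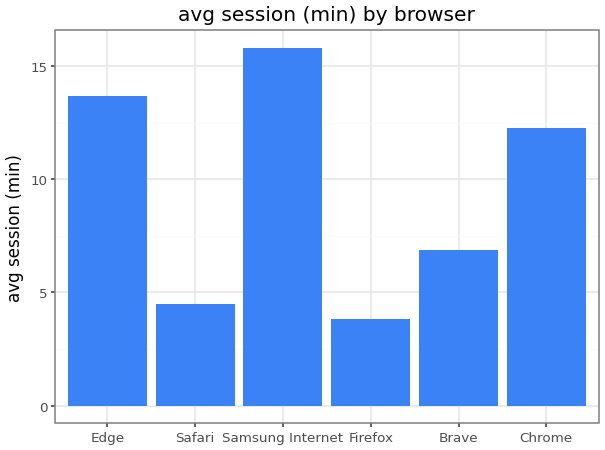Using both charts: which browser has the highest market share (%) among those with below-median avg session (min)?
Safari

Chart 2 median avg session (min) ≈ 10; below-median browsers: Safari, Firefox, Brave. Among those, Safari has the highest market share (%) (≈ 45).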